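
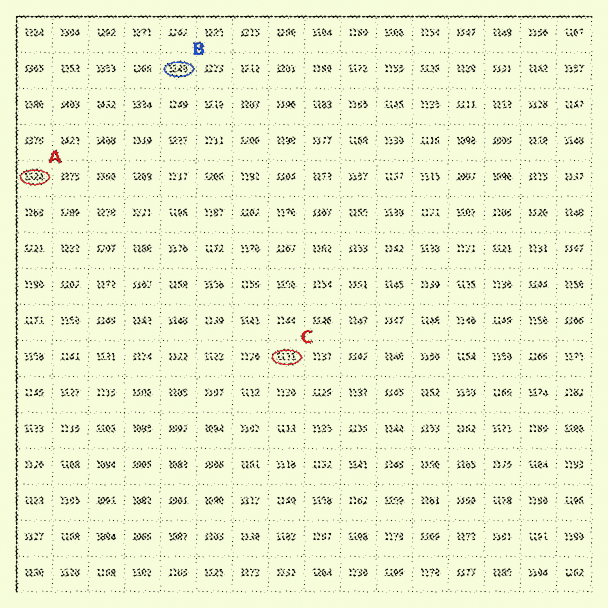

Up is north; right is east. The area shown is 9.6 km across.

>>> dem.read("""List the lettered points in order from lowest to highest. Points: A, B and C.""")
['C', 'B', 'A']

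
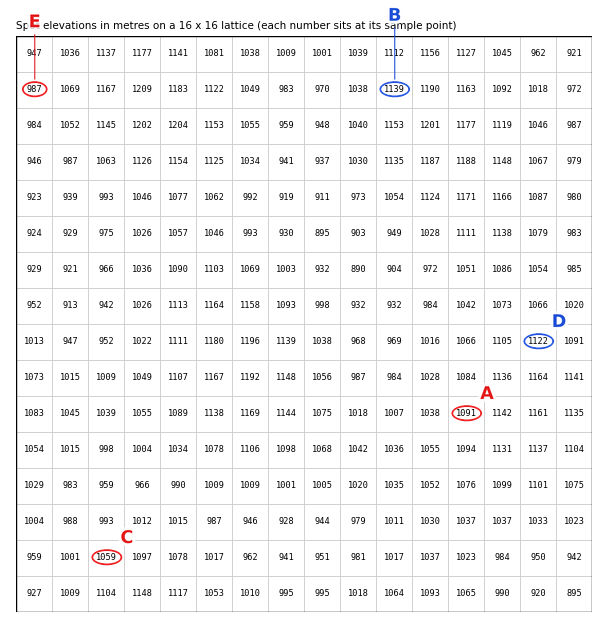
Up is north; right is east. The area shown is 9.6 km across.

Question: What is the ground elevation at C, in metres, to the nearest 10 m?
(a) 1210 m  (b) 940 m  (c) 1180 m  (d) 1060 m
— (d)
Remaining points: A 1090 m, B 1140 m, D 1120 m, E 990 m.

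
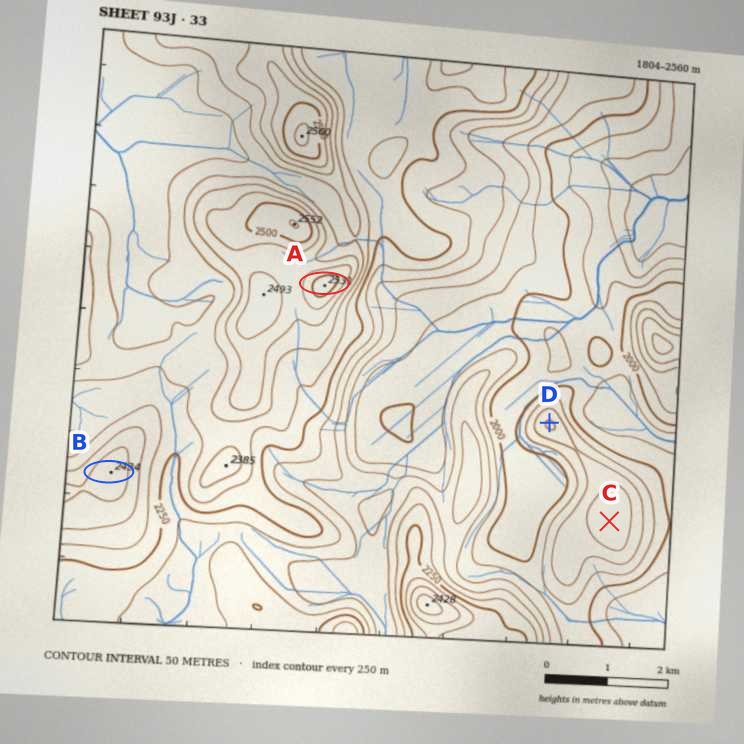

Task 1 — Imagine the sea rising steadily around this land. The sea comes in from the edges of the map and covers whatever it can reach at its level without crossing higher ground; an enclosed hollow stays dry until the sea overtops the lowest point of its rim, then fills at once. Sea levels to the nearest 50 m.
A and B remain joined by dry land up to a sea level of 2300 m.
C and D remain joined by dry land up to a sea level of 2100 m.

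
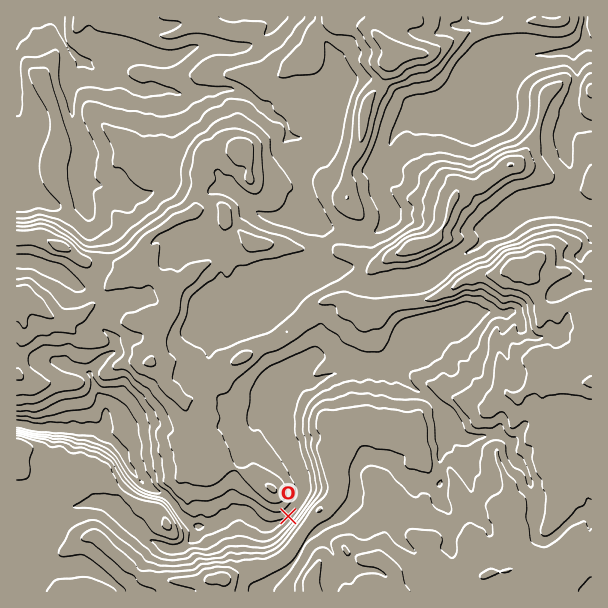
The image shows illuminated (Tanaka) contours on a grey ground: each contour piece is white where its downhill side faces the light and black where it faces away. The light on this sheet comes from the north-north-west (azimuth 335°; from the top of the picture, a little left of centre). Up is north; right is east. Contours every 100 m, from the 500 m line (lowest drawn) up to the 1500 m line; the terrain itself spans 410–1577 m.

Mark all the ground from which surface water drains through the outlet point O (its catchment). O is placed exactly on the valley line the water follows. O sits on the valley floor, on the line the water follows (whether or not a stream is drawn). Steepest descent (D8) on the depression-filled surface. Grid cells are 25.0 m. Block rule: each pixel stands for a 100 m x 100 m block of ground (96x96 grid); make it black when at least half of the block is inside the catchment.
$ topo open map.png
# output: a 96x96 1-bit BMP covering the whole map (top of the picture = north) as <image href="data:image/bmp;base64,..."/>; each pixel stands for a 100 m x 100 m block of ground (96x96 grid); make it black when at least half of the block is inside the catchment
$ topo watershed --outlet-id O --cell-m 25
<image width="96" height="96" href="data:image/bmp;base64,Qk2+BAAAAAAAAD4AAAAoAAAAYAAAAGAAAAABAAEAAAAAAIAEAAATCwAAEwsAAAIAAAAAAAAA////AAAAAAAAAAAAAAB///4AAAAAAAAAAAB///4AAAAAAAAAAAB////gAAAAAAAAAAA/////wAAAAAAAAAA//////8AAAAAAAAA//////+AAAAAAAAA///////AAAAAAAAB///////gAAAAAAAH///////gAAAAAAAH///////gAAAAAAAH///////gAAAAAAAH///////AAAAAAAAP///////AAAAAAAAf//////8AAAAAAAA///////8AAAAAAAA///////8AAAAAAAB///////8AAAAAAAD///////+AAAAAAAH///////+AAAAAAAf///////8AAAAAAB////////8AAAAAA/////////4AAAAAA/////////wAAAAAB/////////wAAAAAD/////////4AAAAAD/////////4AAAAAD/////////wAAAAAH/////////wAAAAAH/////////wAAAAAH/////////wAAAAAP/////////wAAAAAP/////////wAAAAAD/////////wAAAAAB/////////wAAAAAA/////////wAAAAAAf/////////8AAAAAP/////////8AAAAAH/////////8AAAAAB/////////8AAAAAA/////////8AAAAAAP////////8AAAAAAD////////8AAAAAAA////////8AAAAAAAf///////8AAAAAAAH///////8AAAAAAAD///////8AAAAAAAB///////8AAAAAAAA/h////x8AAAAAAAAOAD///gcAAAAAAAAAAAH//gAAAAAAAAAAAAB//gAAAAAAAAAAAAA//gAAAAAAAAAAAAAP/AAAAAAAAAAAAAAAeAAAAAAAAAAAAAAAAAAAAAAAAAAAAAAAAAAAAAAAAAAAAAAAAAAAAAAAAAAAAAAAAAAAAAAAAAAAAAAAAAAAAAAAAAAAAAAAAAAAAAAAAAAAAAAAAAAAAAAAAAAAAAAAAAAAAAAAAAAAAAAAAAAAAAAAAAAAAAAAAAAAAAAAAAAAAAAAAAAAAAAAAAAAAAAAAAAAAAAAAAAAAAAAAAAAAAAAAAAAAAAAAAAAAAAAAAAAAAAAAAAAAAAAAAAAAAAAAAAAAAAAAAAAAAAAAAAAAAAAAAAAAAAAAAAAAAAAAAAAAAAAAAAAAAAAAAAAAAAAAAAAAAAAAAAAAAAAAAAAAAAAAAAAAAAAAAAAAAAAAAAAAAAAAAAAAAAAAAAAAAAAAAAAAAAAAAAAAAAAAAAAAAAAAAAAAAAAAAAAAAAAAAAAAAAAAAAAAAAAAAAAAAAAAAAAAAAAAAAAAAAAAAAAAAAAAAAAAAAAAAAAAAAAAAAAAAAAAAAAAAAAAAAAAAAAAAAAAAAAAAAAAAAAAAAAAAAAAAAAAAAAAAAAAAAAAAAAAAAAAAAAAAAAAAAAAAAAAAAAAAAAAAAAAAAAAAAAAAAAAAAAAAAAAAAAAAAAAAAAAAAAAAAAAAAAAAAAAAAAAAAAAAAAAAAAAAAAAAAAAAAAAAAAAAAAAAA="/>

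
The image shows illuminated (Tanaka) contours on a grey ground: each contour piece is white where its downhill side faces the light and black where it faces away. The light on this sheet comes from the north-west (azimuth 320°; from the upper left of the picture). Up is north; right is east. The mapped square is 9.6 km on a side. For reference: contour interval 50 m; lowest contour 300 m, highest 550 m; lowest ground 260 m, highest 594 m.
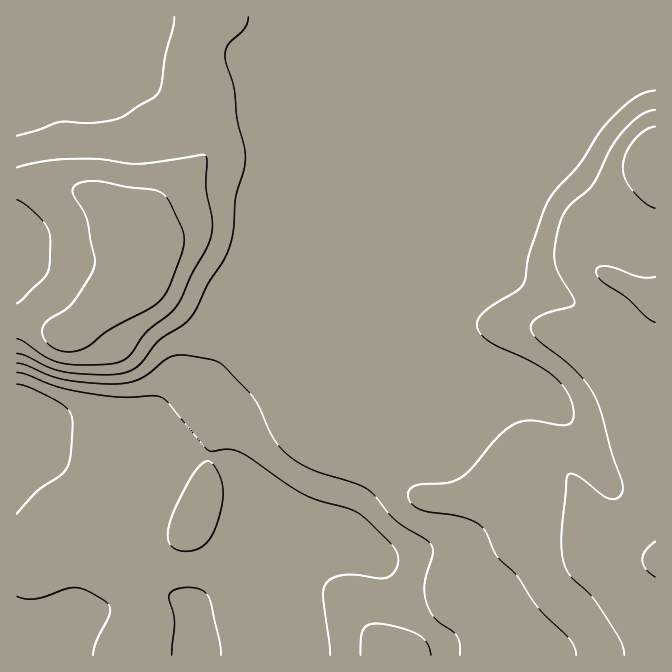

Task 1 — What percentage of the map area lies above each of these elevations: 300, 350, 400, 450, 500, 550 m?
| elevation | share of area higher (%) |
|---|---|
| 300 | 97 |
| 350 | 82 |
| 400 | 76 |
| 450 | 31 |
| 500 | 17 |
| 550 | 4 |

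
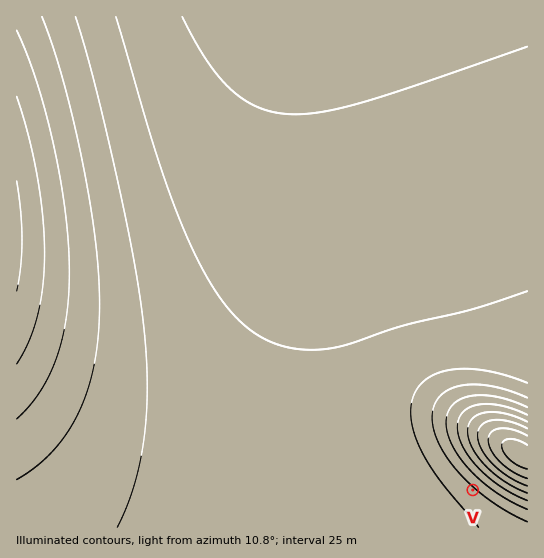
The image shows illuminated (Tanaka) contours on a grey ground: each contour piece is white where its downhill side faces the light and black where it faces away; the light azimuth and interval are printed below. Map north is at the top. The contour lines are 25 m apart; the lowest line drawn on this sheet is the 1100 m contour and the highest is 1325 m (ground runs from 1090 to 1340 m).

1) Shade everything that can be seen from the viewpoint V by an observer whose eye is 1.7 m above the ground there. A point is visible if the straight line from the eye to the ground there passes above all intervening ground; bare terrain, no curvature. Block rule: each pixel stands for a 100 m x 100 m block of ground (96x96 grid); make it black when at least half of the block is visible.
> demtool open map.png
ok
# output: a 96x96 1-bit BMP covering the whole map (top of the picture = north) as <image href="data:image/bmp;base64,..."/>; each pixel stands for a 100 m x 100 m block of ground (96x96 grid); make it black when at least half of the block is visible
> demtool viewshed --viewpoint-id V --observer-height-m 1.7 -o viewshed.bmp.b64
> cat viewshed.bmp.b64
<image width="96" height="96" href="data:image/bmp;base64,Qk2+BAAAAAAAAD4AAAAoAAAAYAAAAGAAAAABAAEAAAAAAIAEAAATCwAAEwsAAAIAAAAAAAAA////AAAAAAD///////////////j//////////////+D//////////////8D//////////////4D//////////////4D///////////////D///////////////z///////////////7///////////////7///////////////z/////////////n/z////////////+D/j////////////8D/D////////////wB8D////////////gAAD////////////AAAD///////////8AAAD///////////4AAAD///////////wAAAD///////////gAAAD///////////AAAAD//////////+AAAAD//////////8AAAAD//////////4AAAAD//////////wAAAAD//////////AAAAAD/////////+AAAAAD/////////8AAAAAD/////////4AAAAAD/////////wAAAAAD/////////gAAAAAD/////////AAAAAAD////////+AAAAAAD////////8AAAAAAD////////4AAAAAAD////////wAAAAAAD////////gAAAAAAD////////AAAAAAAD///////+AAAAAAAD///////8AAAAAAAD///////4AAAAAAAD///////wAAAAAAAD///////wAAAAAAAD///////gAAAAAAAD///////AAAAAAAAD//////+AAAAAAAAD//////8AAAAAAAAD//////4AAAAAAAAD//////wAAAAAAAAD//////gAAAAAAAAD//////AAAAAAAAAD/////+AAAAAAAAAD/////8AAAAAAAAAD/////4AAAAAAAAAD/////4AAAAAAAAAD/////wAAAAAAAAAD/////gAAAAAAAAAD/////AAAAAAAAAAD////+AAAAAAAAAAD////8AAAAAAAAAAD////4AAAAAAAAAAD////4AAAAAAAAAAD////wAAAAAAAAAAD////gAAAAAAAAAAD////AAAAAAAAAAAD///+AAAAAAAAAAAD///+AAAAAAAAAAAD///8AAAAAAAAAAAD///4AAAAAAAAAAAD///wAAAAAAAAAAAD///wAAAAAAAAAAAD///gAAAAAAAAAAAD///AAAAAAAAAAAAD///AAAAAAAAAAAAD//+AAAAAAAAAAAAD//8AAAAAAAAAAAAD//4AAAAAAAAAAAAD//4AAAAAAAAAAAAD//wAAAAAAAAAAAAD//gAAAAAAAAAAAAD//gAAAAAAAAAAAAD//AAAAAAAAAAAAAD/+AAAAAAAAAAAAAD/+AAAAAAAAAAAAAD/8AAAAAAAAAAAAAD/4AAAAAAAAAAAAAD/4AAAAAAAAAAAAAD/wAAAAAAAAAAAAAD/gAAAAAAAAAAAAAD/gAAAAAAAAAAAAAD/AAAAAAAAAAAAAAD+AAAAAAAAAAAAAAD8AAAAAAAAAAAAAAD8AAAAAAAAAAAAAAD4AAAAAAAAAAAAAADwAAAAAAAAAAAAAAA="/>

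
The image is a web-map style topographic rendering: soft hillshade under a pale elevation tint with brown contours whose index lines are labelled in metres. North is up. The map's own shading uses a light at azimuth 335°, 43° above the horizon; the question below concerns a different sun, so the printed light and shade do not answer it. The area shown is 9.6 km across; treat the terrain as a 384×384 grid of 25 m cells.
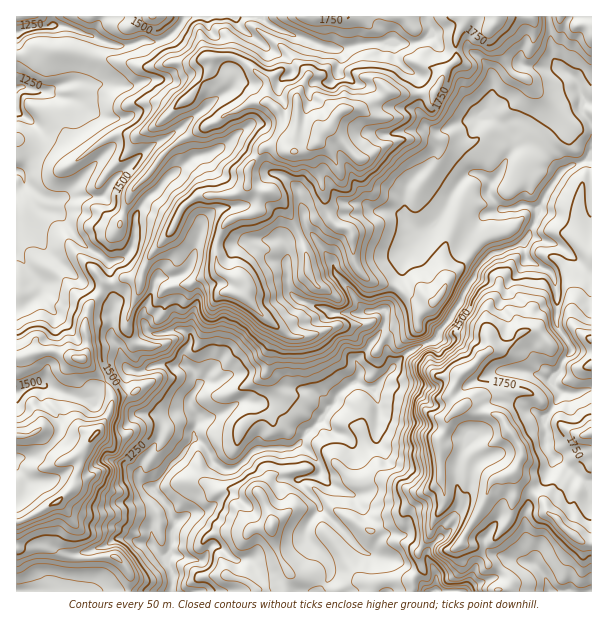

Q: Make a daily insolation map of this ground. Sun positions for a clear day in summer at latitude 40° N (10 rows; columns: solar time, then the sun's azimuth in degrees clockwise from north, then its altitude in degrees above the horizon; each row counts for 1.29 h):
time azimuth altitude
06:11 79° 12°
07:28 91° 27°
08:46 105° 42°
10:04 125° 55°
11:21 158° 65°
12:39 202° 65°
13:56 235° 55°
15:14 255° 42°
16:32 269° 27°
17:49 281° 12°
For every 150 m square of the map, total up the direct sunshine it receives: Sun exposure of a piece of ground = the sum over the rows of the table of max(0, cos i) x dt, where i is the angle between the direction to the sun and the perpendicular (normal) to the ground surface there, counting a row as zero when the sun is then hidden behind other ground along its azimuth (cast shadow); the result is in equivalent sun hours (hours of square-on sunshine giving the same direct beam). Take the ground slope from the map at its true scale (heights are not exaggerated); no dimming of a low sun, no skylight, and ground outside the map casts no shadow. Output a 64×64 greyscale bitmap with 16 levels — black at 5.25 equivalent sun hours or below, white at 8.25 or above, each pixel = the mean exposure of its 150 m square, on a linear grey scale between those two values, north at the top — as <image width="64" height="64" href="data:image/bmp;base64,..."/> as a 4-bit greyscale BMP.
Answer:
<image width="64" height="64" href="data:image/bmp;base64,Qk12CAAAAAAAAHYAAAAoAAAAQAAAAEAAAAABAAQAAAAAAAAIAAATCwAAEwsAABAAAAAAAAAAAAAAABEREQAiIiIAMzMzAERERABVVVUAZmZmAHd3dwCIiIgAmZmZAKqqqgC7u7sAzMzMAN3d3QDu7u4A////AO7u3d3d3ezNmIzd3u7d3d7u3N7t7d25mImqis3dvO3u7u7u7t3d6pl3Oc3e3M3d7d3czMu7y7tYuazLy7ut7u7u7u7u3e2zRml2JJurzd3LzczLmZiIyGq9u925qt3d7t3M3d3d2yJniWeYqMzN3bzM3cqau7vGib7cury83d7e3e7u23EAA3m6qsp83t3cvM3dub3e26Z4zd3N7M3d3d3d7u7cu1Bby7mHvN3e3ezMzeyc3d3Ji1Arur3cvN3M3M3dzd2qvN3LunZq3M3d7Ny9yL3czMqpiEbdvNvM27ypy73M2sy93dvKdleau6rM3bqK3arN2ri7tb7s27zLx3lqzMzMu8u93KvJdIq6mprdya24i83cuby6je3cq8x5q7dr3du7iKvKm8y7iqnMiLyZyYi8u63Kncyb3d26uZzN3JVt3LvMyom8zLvZndyap1yYiru7zM3NzMre7cypzd3cyXjcq6h3mqzMyruXiJpkx2rd3bqoad3Nyt7u3KvMzd3tyczKmYq8eKu5YiMWu4t1vdzMyCFErc3bve7cuczOzd7tzGVWqq3Gebh4Umqqq7m9uZqTNoiczduZrczKrN7Mu73tk0i8ntxnqLvYRVNFKMqaqmiqqa3d7bqb27uc7u7cqb65iby87caJq9yERmaMuZq5aamJvd3e7cyni83e7u7Lq9qqzMvd6oqr3dzNy7uom8eaqqnNzdzO7Wiazd6s7svMy2eczL3Mqpvd7e3KmZrNx5mFZo3d3MzZarrcrDaqqpY0eVabvN2Yis3u3bvKncy4mYc1rd3u7bWcqrdGd3W7hRKol4vLvMuprN3e3Lupu7eKqIma7u7ceLvJiZari6qIqJirzN3MzO66vN7cy7mstpuGQki93JZ73up6qoiomr3cqLzN3dus7u7u7uy6y6uVqoYDfMm83d7uqomZ2qve7t2Ve9zN7Yib3u7t3c3MuHmplzQ1y3mru6ho3u3u7e7u7mVBSrzcyqqazu7u7tzM3Jq7h7y9yXZ3d5y97u7d3u3ZaIlASJrLzdys3u7u7cu8h4l3NJvd3Lzd7avu7tzd3ZebrMu7rMzN7c3czd3euby3dSIABH3e7u7uo1q83dpVesquzLebzM3tvdy7zMy7qKuTAAAAWt3e7u61Wqu3R1mJmr2op4nM3ty826qsy6qXi7hgAAJou87u7DWtJYU0jJqq2RIASczdy6usyqvKvaqLrJVBmYvMze7ECMljJHaKnLrHipm6uqu6q8qpdEq7yoi6x0AEirq6q5JLhKiHqomsuseruqiqiqq8iZqpUAMhWMrNkQAWmKqZgzqJ26rMmc3LuZ3M1nuIq9h4c0aqrLqXvM3WAAWYl5uVOrvdy7y2nc28ms3oeMvey6hqqqx2iprNzMswA3ppp4ZKvN3cy6eN3symvduqnN3JqavNtQWszMzLvJIAKJh3dYu83N3Ke82925hpmt3N3Zm5neogaMy7q7qrtyB7tXiFrMzN7crMx1eJys3Im9u5ebqr2Vect5u7u7qrcEepRTnMzc3cvdtSlmbNzcqJypeKusvIR62Ju7vMy6u4AVhYzdzN3czdxlvdho3dypjKma3s3LabvazMzLzMzNylJYvLrN3d3cyJ3dyIad3Khsy7zMzch83Nvd3cvMzd3czKhljN3N3dyq3N3XiXvcuGvd3d3dx87d293dzdzN3d3tyo3d3c3d3Ky8u9aKh8y6ee3d3t2r7duZvN3e3c3dzMzbeLzN3d3My5mpl5uXnMynne7d3Zvdp3iave7t3d3KiJuWm93d3czMzIWMqads3cyZvM3cq93My83d3u7c3e3LlqvM3dzd3MuXaa25eFXNzN7u7tqr3szN3t3N3dzdyt7d2pvN3M3u3d25ecyoYkd4nO7cmLzNzM3c3czd3L3Lze7cec3d3e7turlSnMp4RFZ5y4aL3dvdvM3dy93durys3u24rMzcze7anLUpzLmHabvcurzN3dusvM7cvd3czdzd3dp4vt26veyqzGS826mIVHy8vM3d2s3Lze7c3d3e7d3d3tmO7cqZzsqtxlzd3LhlSt3e7t7d2rzM3u3d3d7uzd3u7c7d3LmL3b3tdc7tzLh4zMzd7d2qqs3d3d3d7d3d3u7t3dzcu5eM2+3Let3MunRovNzd7Luod4m8vMzN3e7u7u7anN3LunVkScy4jN3Mp3i73M3c3d3czN3LzLzd3u7t3bS93cu7uqdTTNyEbNy83LrLu93u7dzLy83cy83O7u7ayt3c3MzN3cpTzdtmnNzdmcmKvd3LmZq8vN3czN7u7cvZh4rN3MuZu6ZL3dqIm8lqublVWM3u3Myszd3Mzu7dzNZZvN7cy4ZWdzG97tuZmJeIUAQ1ndqrvLzN7czO7c3N3N3u3czM3cmGdlzu7czLgkqKQHzbZGmJyr3dvO7czM3d3u7u7d3u7d3du+7d3YnYe7t6uFNHnNq73cy9yorM3u7u7u7u7t26rNzd7u7FAkqDRqZWRWnd253bnM283d3u7e7u7u3KiHdTM0iqyUJ4qlREaYmqqpq6moas3d3dzN7YzdzMuXeYd1E1UwATRpy2eJzduau7mavNq73e69y83dE1VnZHzd3MyWd4SaZK2SWs3u7u7t3uy8zM3t7tzKzd2mRFac3d3cvcpWZ5dLxVvcze3u7u7u3d3N3N3d3ajN7cvMzN7ty7zd3KQ2NKhp3d3u7u7t7u3M3u3tvd3td9y8"/>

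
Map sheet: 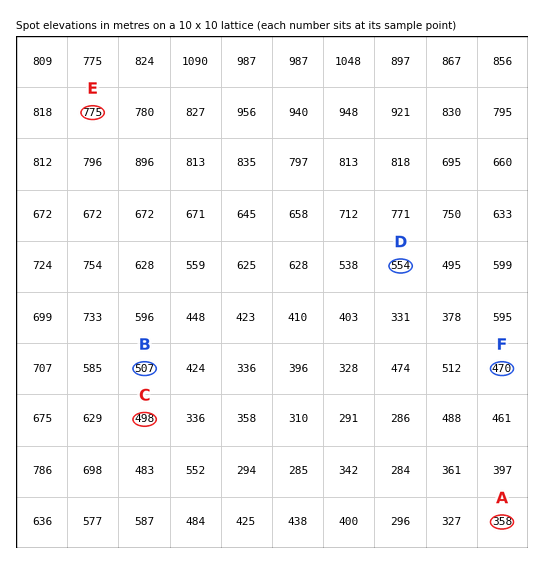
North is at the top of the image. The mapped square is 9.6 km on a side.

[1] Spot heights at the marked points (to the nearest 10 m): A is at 360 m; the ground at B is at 510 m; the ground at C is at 500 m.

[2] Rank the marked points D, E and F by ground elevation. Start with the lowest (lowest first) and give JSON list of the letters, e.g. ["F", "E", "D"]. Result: ["F", "D", "E"]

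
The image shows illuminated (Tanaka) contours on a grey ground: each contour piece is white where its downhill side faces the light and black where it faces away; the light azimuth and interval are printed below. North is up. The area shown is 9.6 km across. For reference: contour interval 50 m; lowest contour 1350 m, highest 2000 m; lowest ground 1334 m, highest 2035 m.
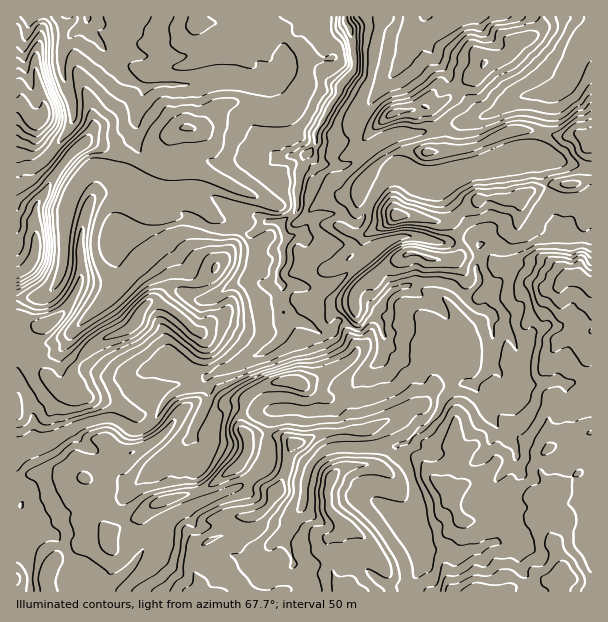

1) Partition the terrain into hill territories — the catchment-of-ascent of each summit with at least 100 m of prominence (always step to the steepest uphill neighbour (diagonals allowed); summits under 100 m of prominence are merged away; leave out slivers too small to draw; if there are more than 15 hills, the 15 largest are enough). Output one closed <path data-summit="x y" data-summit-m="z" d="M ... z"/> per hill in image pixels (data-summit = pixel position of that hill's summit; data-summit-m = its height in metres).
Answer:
<path data-summit="474 591" data-summit-m="2035" d="M423 16l-334 0-4 10 3 6 15 15 15 22 8 9 18 9 0 6-8 18 0 35 3 9-13 24 30 27 12 5 14 1 9 8 21 9 25 0 15 5 15-12 14 1 5 13 0 6-3 4 0 17-5 7 2 12 2 2 14 0 9 4 19 0 11-5 31-26-10-10-14-2 6-3 6-17 8-6 10-19 8-14 9-6 10-6 9 0 15 8 15 0 18-8 33-10 23-10 22-2 8-17 6-40-14-1-15 3-27 17-22 7-20 3-22 8-27 1-11 3-13 8-23 18-10 4-26-3-10-10 6-10 24 1 9-5 7-7 14-28 29-35 17-36 10-15z"/><path data-summit="137 320" data-summit-m="1881" d="M105 168l-12 0-13 12-10 18-6 30 0 32-8 24-15 12-25 3 1 155 37-15 24-13 26-8 12 2 16 10 12-2 12-9 7-15 10-10 27-8 6-8 10-6 20-6 28-14 11-8 8-9 0-50-5-6 0-9 5-7 0-17 3-4 0-6-5-13-14-1-15 12-15-5-25 0-21-9-9-8-14-1-12-5-31-28z"/><path data-summit="276 492" data-summit-m="1992" d="M410 286l-6 0-14 6-12 19-2 7 6 8 3 12-3 19-21 20-26 33-29 2-22-3-33 3-23-4-13 8-5 0-7-6-11 27-27 19-43 44 0 18 8 13 2 11 8 9 0 3-4 7-33 30 205 1 0-5-13-15-5-20-10-15 8-9 4-10 10-12 4-27 6-15 12-13 8-3 64-2 9-2 12-12 13-9 8-9 6-16 5-6 10-7 9-2-16-27-1-29-5-12-9-11-20-10z"/><path data-summit="396 215" data-summit-m="1879" d="M528 152l-16 2-23 10-33 10-18 8-15 0-15-8-9 0-6 2-13 10-18 33-8 6-6 17-6 3 11 1 13 11-27 23-10 6-24 2-9-4-12 0-2 9 1 19 5 6 15 4 17 10 12-1 6-9 6 0 12 8 4 0 16-15 14-22 14-7 16-4 18 0 12 2 14 11 3 0 13-14-4-14 5-9-1-14 9 0 15 6 9 0 27-10 15-4 6-4 9 2 8 4 13 2 1-72-11 0-5-4z"/><path data-summit="395 113" data-summit-m="1766" d="M591 16l-166 0-11 17-17 36-29 35-14 28-7 7-9 5-23-2-7 11 10 10 26 3 10-4 23-18 13-8 11-3 27-1 22-8 20-3 22-7 27-17 35-5 12-9 16-38 10-10z"/><path data-summit="344 591" data-summit-m="1989" d="M395 446l-63 2-8 3-12 13-6 15-4 27-10 12-4 10-8 9 10 15 5 20 13 15 1 5 103-1 2-12 6-10-2-66-8-29-7-13-6-6z"/><path data-summit="29 266" data-summit-m="1929" d="M84 26l-9 5-7 7-4 7-3 14 1 16 11 32 0 13-3 8-29 35-8 5-17 2 1 128 24-2 15-12 8-24 2-47 4-15 10-18 13-12 12 0 21 10 13-23-3-9 0-35 8-18 0-6-18-9-8-9-9-15z"/><path data-summit="578 278" data-summit-m="1986" d="M566 232l-51 16 2 18-24 22-9 20 22 22 6 9 6 15 0 21 6 7 6 3 30-5 4 4 28 2 0-146-14-2z"/><path data-summit="38 120" data-summit-m="1893" d="M87 16l-71 1 1 152 16-1 8-5 29-35 3-8 0-13-11-32-1-16 5-17 9-11 11-7z"/><path data-summit="591 141" data-summit-m="1847" d="M591 36l-9 9-16 38-18 12-6 40-6 15-6 4 46 10 5 4 11-1z"/>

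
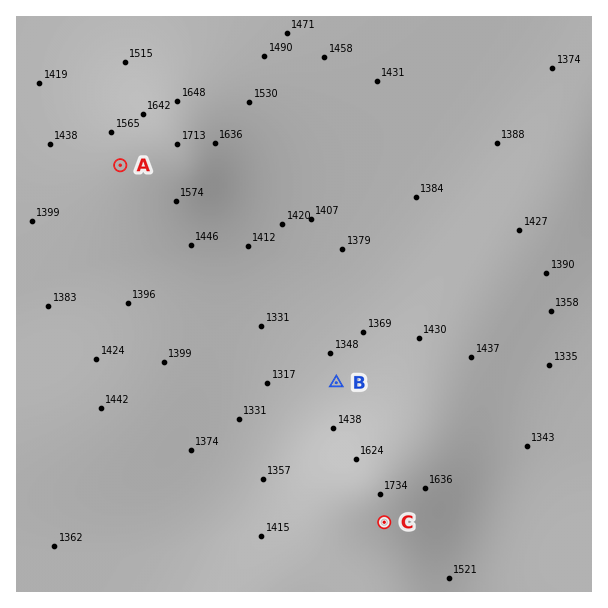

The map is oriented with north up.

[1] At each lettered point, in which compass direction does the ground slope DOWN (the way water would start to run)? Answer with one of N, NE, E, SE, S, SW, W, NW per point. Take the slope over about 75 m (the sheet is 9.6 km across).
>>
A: SW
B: NW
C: S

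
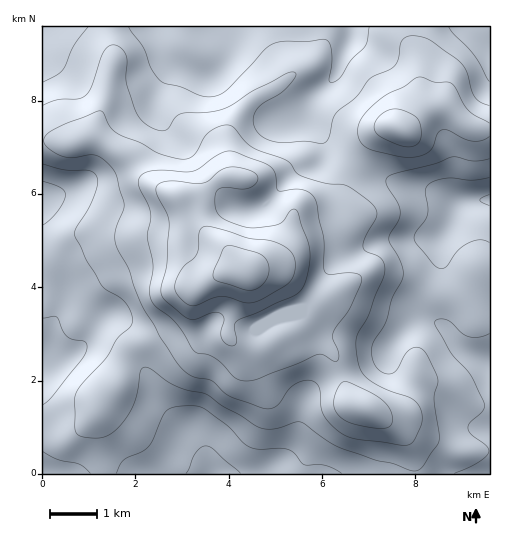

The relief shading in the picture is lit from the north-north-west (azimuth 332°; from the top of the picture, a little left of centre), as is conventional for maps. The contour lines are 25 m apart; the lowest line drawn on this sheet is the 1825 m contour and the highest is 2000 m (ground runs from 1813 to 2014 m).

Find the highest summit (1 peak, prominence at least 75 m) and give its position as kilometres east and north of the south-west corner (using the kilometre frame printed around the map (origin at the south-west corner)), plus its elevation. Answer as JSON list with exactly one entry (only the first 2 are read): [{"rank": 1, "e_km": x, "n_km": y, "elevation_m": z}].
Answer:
[{"rank": 1, "e_km": 4.41, "n_km": 4.34, "elevation_m": 2014}]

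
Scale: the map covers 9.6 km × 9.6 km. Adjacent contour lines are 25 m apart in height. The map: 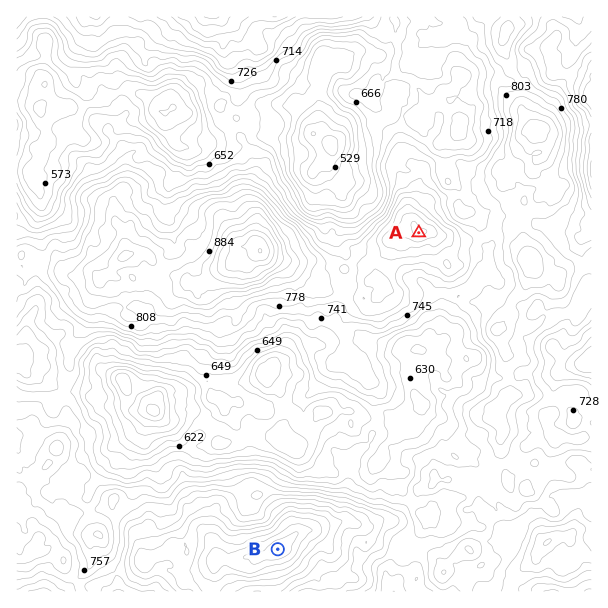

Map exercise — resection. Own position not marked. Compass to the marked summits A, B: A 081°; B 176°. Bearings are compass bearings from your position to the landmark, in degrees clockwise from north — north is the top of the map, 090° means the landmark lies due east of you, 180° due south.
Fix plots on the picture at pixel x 257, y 258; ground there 1010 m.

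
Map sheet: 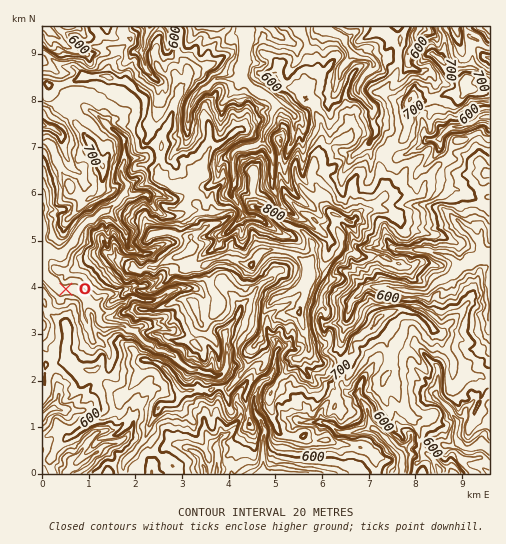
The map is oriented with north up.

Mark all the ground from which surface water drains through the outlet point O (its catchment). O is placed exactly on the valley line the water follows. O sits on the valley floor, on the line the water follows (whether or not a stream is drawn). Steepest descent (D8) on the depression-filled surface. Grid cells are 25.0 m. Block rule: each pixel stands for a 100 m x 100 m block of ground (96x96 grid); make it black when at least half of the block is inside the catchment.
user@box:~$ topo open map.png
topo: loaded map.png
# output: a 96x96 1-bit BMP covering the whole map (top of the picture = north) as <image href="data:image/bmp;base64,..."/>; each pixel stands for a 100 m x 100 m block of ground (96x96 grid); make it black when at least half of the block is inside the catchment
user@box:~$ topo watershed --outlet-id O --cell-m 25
<image width="96" height="96" href="data:image/bmp;base64,Qk2+BAAAAAAAAD4AAAAoAAAAYAAAAGAAAAABAAEAAAAAAIAEAAATCwAAEwsAAAIAAAAAAAAA////AAAAAAAAAAAAAAAAAAAAAAAAAAAAAAAAAAAAAAAAAAAAAAAAAAAAAAAAAAAAAAAAAAAAAAAAAAAAAAAAAAAAAAAAAAAAAAAAAAAAAAAAAAAAAAAAAAAAAAAAAAAAAAAAAAAAAAAAAAAAAAAAAAAAAAAAAAAAAAAAAAAAAAAAAAAAAAAAAAAAAAAAAAAAAAAAAAAAAAAAAAAAAAAAAAAAAAAAAAAAAAAAAAAAAAAAAAAAAAAAAAAAAAAAAAAAAAAAAAAAAAAAAAAAAAAAAAAAAAAAAMAAAAAAAAAAAAAAAeAH+QAAAAAAAAAAA/AH/4AAAAAAAAAAB/AP/8AAAAAAAAAAB/gf/8AAAAAAAAAAf/gf//AAAAAAAAAB//x///AAAAAAAAAD//////gAAAAAAAAH//////gAAAAAAAAH//////gAAAAAAAAH//////wAAAAAAAAH//////wAAAAAAAAH//////4AAAAAAAAH//////4AAAAAAAAH//////4AAAAAAAAH//////4AAAAAAAAH//////8AAAAAAAAD//////8AAAAAAAAD//////8AAAAAAAAD//////+AAAAAAAAH///////AAAAAAAAH///////wAAAAAAAH///////8AAAAAAAH///////+AAAAAAAH////////AAAAAAAD////////gAAAAAAB////////gAAAAAAA//D+P///gAAAAAAAfwA+D8f/AAAAAAAAPgAOAAP+AAAAAAAAAAAAAAHwAAAAAAAAAAAAAAAAAAAAAAAAAAAAAAAAAAAAAAAAAAAAAAAAAAAAAAAAAAAAAAAAAAAAAAAAAAAAAAAAAAAAAAAAAAAAAAAAAAAAAAAAAAAAAAAAAAAAAAAAAAAAAAAAAAAAAAAAAAAAAAAAAAAAAAAAAAAAAAAAAAAAAAAAAAAAAAAAAAAAAAAAAAAAAAAAAAAAAAAAAAAAAAAAAAAAAAAAAAAAAAAAAAAAAAAAAAAAAAAAAAAAAAAAAAAAAAAAAAAAAAAAAAAAAAAAAAAAAAAAAAAAAAAAAAAAAAAAAAAAAAAAAAAAAAAAAAAAAAAAAAAAAAAAAAAAAAAAAAAAAAAAAAAAAAAAAAAAAAAAAAAAAAAAAAAAAAAAAAAAAAAAAAAAAAAAAAAAAAAAAAAAAAAAAAAAAAAAAAAAAAAAAAAAAAAAAAAAAAAAAAAAAAAAAAAAAAAAAAAAAAAAAAAAAAAAAAAAAAAAAAAAAAAAAAAAAAAAAAAAAAAAAAAAAAAAAAAAAAAAAAAAAAAAAAAAAAAAAAAAAAAAAAAAAAAAAAAAAAAAAAAAAAAAAAAAAAAAAAAAAAAAAAAAAAAAAAAAAAAAAAAAAAAAAAAAAAAAAAAAAAAAAAAAAAAAAAAAAAAAAAAAAAAAAAAAAAAAAAAAAAAAAAAAAAAAAAAAAAAAAAAAAAAAAAAAAAAAAAAAAAAAAAAAAAAAAAAAAAAAAAAAAAAAAAAAAAAAAAAAAAAAAAAAAAAAAAAAAAAAAAAAAAAAAAAAAAA="/>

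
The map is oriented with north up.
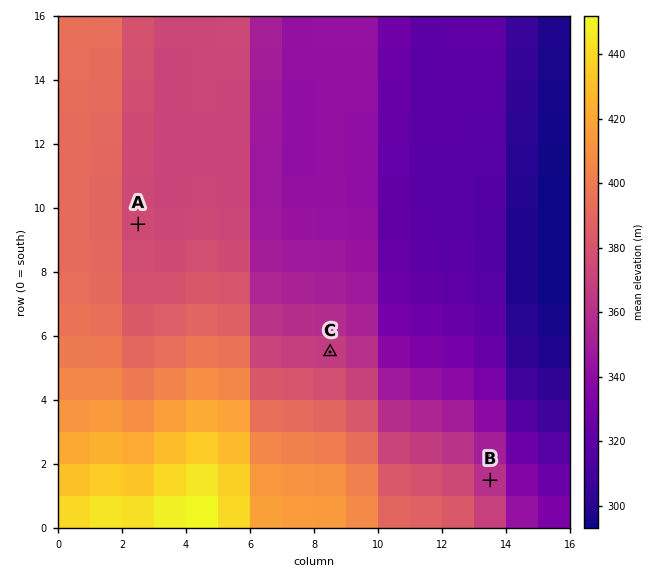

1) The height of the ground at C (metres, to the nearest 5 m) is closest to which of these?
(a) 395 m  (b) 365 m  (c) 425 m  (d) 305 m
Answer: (b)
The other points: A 375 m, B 360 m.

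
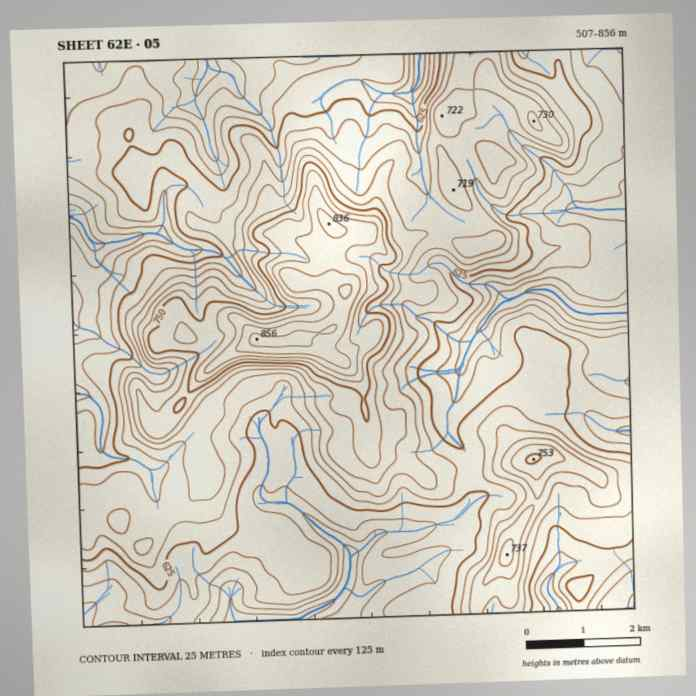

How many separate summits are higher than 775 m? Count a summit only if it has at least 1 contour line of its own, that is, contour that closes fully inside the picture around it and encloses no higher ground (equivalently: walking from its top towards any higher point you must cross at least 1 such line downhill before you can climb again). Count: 4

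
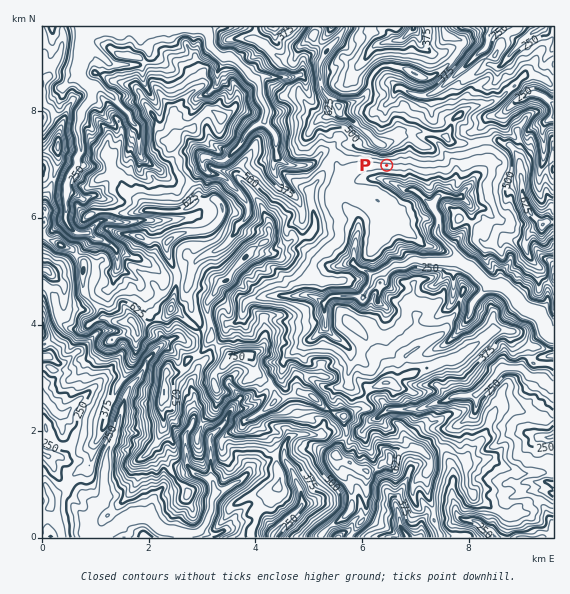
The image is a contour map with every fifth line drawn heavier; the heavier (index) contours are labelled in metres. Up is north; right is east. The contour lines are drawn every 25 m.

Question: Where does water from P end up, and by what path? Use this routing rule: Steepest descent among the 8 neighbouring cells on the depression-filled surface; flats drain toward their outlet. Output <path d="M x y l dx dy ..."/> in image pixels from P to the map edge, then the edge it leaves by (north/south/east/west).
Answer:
<path d="M387 165l0 15 1 1 11 4 6 6 7-2 5 3 15 13 1 4 6 8 0 18 17 17 1 8 10 7 6 2 15 15 3 1 12 0 2 2 11 10 0 2 7 8 17 8 5 9 0 4 2 3 5 5 1 0"/>
exit: east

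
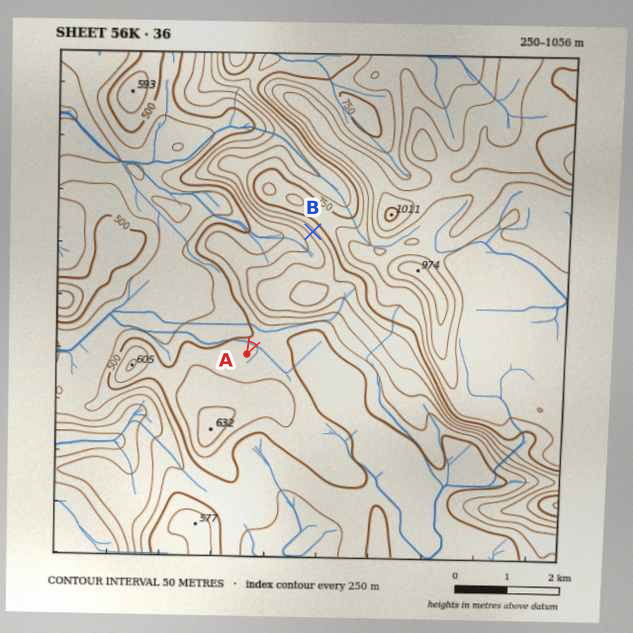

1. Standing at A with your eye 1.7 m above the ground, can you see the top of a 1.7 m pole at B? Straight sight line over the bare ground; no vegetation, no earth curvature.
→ no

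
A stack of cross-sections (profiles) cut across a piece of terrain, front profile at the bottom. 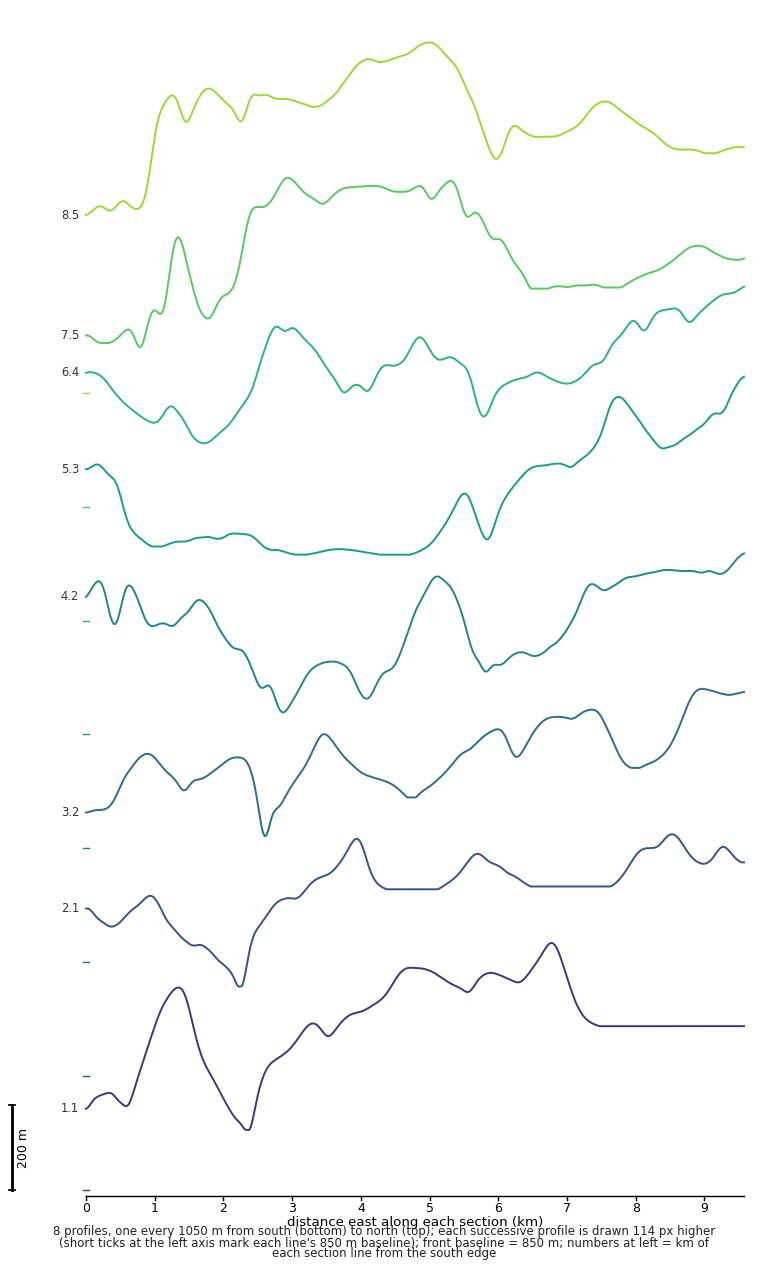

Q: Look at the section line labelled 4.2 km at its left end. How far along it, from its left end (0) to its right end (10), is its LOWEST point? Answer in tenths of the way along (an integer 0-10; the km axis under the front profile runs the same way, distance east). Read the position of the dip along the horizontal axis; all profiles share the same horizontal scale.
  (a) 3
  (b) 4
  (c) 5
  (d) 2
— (a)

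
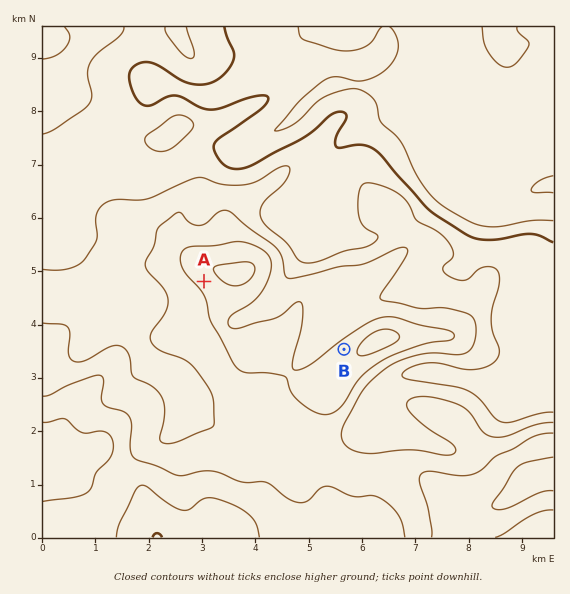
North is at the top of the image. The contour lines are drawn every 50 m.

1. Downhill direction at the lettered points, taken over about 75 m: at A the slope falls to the SW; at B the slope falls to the NW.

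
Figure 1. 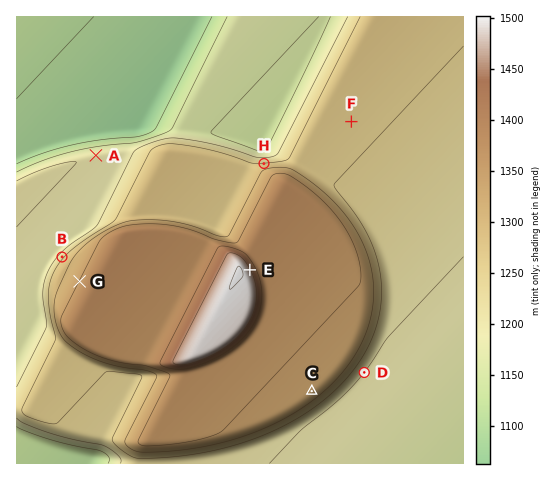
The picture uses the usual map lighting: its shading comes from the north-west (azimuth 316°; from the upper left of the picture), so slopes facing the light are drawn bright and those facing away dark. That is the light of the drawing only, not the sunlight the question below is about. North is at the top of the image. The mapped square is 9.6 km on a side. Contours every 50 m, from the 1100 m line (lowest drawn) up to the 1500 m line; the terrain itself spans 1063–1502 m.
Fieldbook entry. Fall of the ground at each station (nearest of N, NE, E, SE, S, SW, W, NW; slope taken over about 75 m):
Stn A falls N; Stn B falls NW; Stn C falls SE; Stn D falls SE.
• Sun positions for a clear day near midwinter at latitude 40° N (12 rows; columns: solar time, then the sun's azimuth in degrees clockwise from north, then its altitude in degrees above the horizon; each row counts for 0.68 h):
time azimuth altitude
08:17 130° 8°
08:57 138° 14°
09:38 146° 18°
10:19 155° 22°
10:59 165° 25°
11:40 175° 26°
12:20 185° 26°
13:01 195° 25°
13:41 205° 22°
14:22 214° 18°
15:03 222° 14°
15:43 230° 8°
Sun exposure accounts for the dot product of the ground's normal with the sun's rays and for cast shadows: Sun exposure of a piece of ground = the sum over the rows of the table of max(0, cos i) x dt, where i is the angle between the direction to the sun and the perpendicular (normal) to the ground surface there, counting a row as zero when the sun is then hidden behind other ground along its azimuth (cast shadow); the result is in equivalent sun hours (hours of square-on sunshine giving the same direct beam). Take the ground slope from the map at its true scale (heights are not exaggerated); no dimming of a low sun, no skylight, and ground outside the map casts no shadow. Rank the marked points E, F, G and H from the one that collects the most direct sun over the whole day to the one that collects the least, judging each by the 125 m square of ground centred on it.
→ F > G > E > H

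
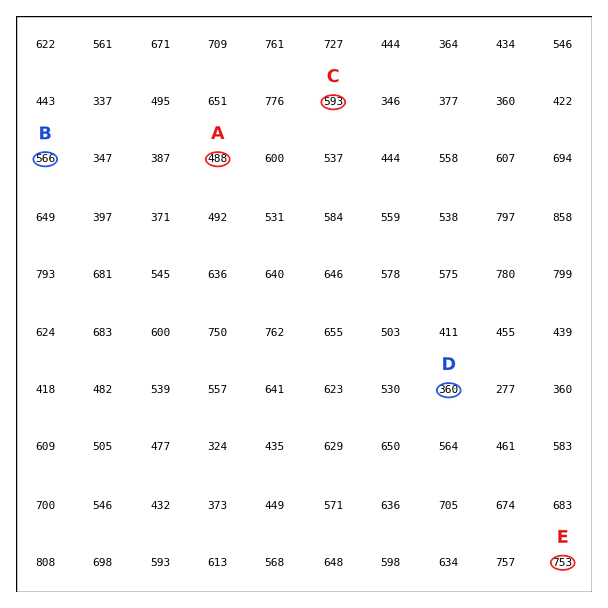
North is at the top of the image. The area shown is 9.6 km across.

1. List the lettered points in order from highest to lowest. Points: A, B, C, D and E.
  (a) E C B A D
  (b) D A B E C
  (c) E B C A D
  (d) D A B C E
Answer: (a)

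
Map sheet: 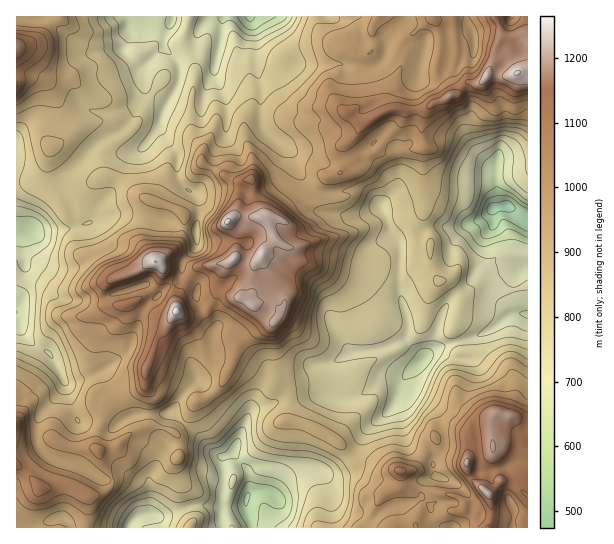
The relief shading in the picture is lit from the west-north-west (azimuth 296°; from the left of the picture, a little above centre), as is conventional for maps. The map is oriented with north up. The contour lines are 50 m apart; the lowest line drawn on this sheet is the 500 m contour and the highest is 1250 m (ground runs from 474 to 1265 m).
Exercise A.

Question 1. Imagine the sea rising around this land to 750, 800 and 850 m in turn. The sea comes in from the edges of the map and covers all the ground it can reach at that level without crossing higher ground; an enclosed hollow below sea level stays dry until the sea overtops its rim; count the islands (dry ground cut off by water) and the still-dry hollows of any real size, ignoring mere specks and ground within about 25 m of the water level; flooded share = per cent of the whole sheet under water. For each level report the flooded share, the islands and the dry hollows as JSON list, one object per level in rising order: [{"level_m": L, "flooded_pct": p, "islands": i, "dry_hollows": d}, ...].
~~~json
[{"level_m": 750, "flooded_pct": 17, "islands": 0, "dry_hollows": 0}, {"level_m": 800, "flooded_pct": 27, "islands": 0, "dry_hollows": 0}, {"level_m": 850, "flooded_pct": 39, "islands": 0, "dry_hollows": 0}]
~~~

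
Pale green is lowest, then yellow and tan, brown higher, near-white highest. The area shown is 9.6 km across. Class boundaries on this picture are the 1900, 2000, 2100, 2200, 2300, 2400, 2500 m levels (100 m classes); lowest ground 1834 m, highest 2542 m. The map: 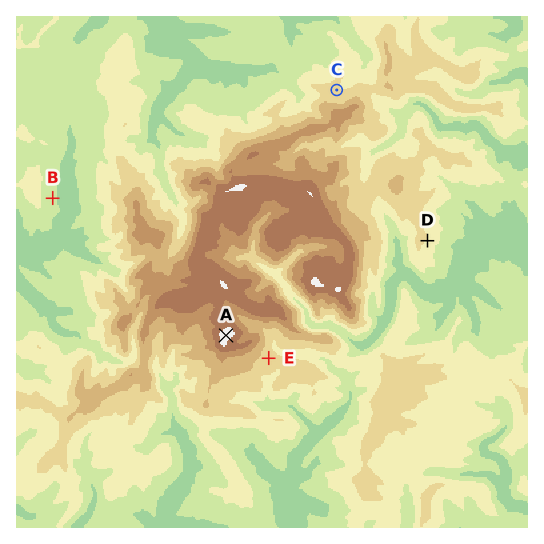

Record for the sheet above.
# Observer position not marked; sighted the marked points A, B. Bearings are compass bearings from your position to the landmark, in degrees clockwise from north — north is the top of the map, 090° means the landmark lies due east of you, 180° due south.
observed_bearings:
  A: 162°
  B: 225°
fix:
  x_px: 150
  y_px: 101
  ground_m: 1950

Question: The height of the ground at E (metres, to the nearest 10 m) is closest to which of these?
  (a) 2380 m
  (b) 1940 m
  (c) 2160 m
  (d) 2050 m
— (c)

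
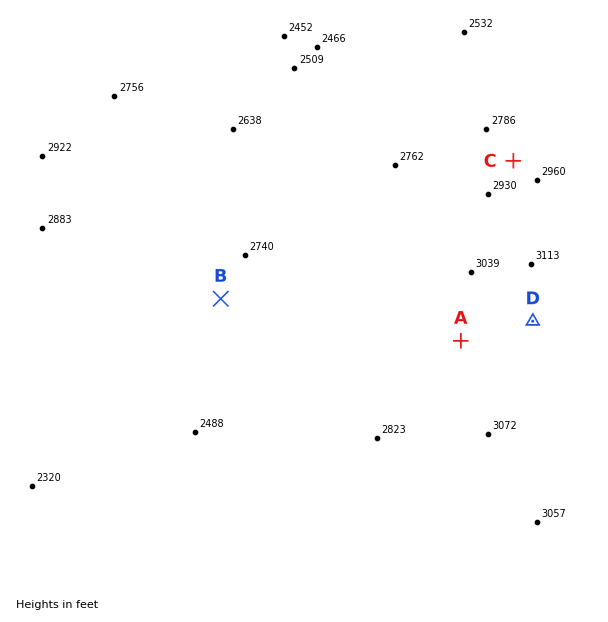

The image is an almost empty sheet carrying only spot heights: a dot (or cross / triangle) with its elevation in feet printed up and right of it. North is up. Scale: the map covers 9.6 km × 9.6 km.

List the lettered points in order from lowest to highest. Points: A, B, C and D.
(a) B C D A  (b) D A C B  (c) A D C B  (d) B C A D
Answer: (d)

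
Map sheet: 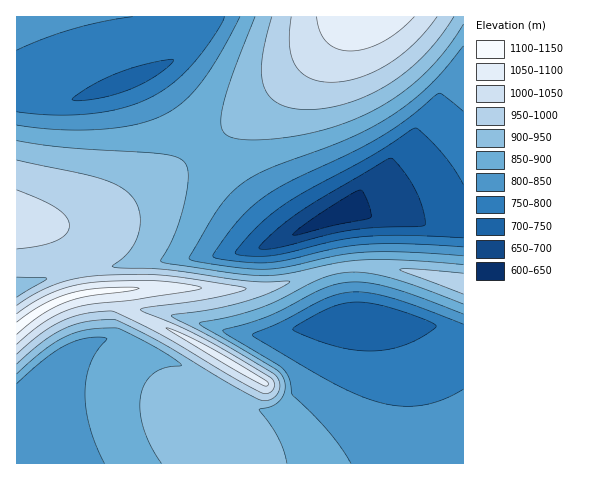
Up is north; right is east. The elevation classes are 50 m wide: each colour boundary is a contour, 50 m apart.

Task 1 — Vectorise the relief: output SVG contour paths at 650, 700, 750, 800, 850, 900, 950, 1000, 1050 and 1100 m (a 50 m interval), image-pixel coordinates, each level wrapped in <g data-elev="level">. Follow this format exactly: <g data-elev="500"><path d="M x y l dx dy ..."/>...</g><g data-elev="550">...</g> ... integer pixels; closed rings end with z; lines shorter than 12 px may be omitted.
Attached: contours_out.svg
<g data-elev="650"><path d="M293 235l1-3 12-9 36-24 16-9 3 0 2 2 7 18 1 6-2 2z"/></g><g data-elev="700"><path d="M260 249l-1-3 8-8 30-24 93-56 3 1 4 4 14 19 8 17 5 16 1 9-2 2-45 1-24 3-26 5-48 12z"/></g><g data-elev="750"><path d="M357 350l-32-7-25-9-7-5 7-6 28-14 14-5 14-2 16 1 21 6 33 11 10 6-2 3-13 8-21 9-21 5z"/><path d="M463 238l-54-3-40 1-33 5-64 15-22 0-15-3 3-5 18-20 27-22 24-15 65-36 42-27 6 3 20 20 13 16 10 18"/><path d="M75 101l-3-2 1-1 8-6 32-17 33-11 28-4-3 4-12 10-27 14-29 9z"/></g><g data-elev="800"><path d="M463 389l-21 11-19 5-21 1-21-3-23-8-24-11-82-49 3-2 29-12 41-22 14-5 14-2 17 1 22 5 71 26"/><path d="M463 247l-58-3-42 1-24 3-52 12-22 3-37-3-12-2-3-2 25-35 12-13 13-11 27-15 60-29 29-15 28-19 31-25 4 0 21 17"/><path d="M17 50l28-12 28-9 29-7 31-5"/><path d="M224 17l-3 8-11 16-22 28-20 18-22 13-27 9-31 5-35 1-36-3"/></g><g data-elev="850"><path d="M351 463l-10-16-13-16-36-36-3-17-6-9-55-34-5-5 47-14 56-29 24-5 19 1 23 5 71 26"/><path d="M17 384l28-25 21-14 22-7 13-1 6 2-10 12-6 12-4 14-2 15 1 17 4 17 6 19 8 18"/><path d="M463 256l-58-4-42 0-28 4-50 11-21 2-46-4-24-4-5-3 29-50 11-13 12-10 24-15 79-30 44-22 21-14 19-17 17-18 18-23"/><path d="M240 17l-22 40-18 27-18 19-20 13-26 9-37 4-42 1-40-5"/></g><g data-elev="900"><path d="M287 463l-3-12-6-13-19-28 14-4 9-8 3-10-3-12-6-7-73-42-3-2 0-2 31-7 26-7 20-8 43-22 14-5 14-2 20 1 23 5 72 26"/><path d="M17 374l22-20 17-12 17-8 17-5 28-1 47 25 16 12-17 3-12 7-9 13-3 16 1 14 4 15 7 15 9 15"/><path d="M463 265l-59-5-41 0-27 3-50 11-23 2-29-3-70-10-3-3 9-15 6-15 11-37 1-21-2-7-4-5-8-4-14-2-92-6-51-7"/><path d="M255 17l-25 64-9 35 0 10 3 7 6 4 11 2 30 0 37-5 34-10 30-13 27-16 25-21 21-23 18-27"/></g><g data-elev="950"><path d="M17 364l26-23 21-13 23-6 28-2 46 23 89 52 10 5 9 0 7-4 4-7-1-8-4-6-50-30-50-26-4-4 42-6 30-7 28-10 15-7 4-4-38 0-85-11-53-3-2-1 12-9 7-8 8-18 1-10-1-10-3-8-5-8-13-9-17-7-84-19"/><path d="M17 277l28 1 2 1-30 18"/><path d="M463 273l-49-4-14 1 63 24"/><path d="M272 17l-10 43 0 15 2 13 6 9 9 7 13 4 15 2 21-2 21-5 21-9 20-11 18-13 17-15 15-18 14-20"/></g><g data-elev="1000"><path d="M17 354l24-21 21-12 22-7 27-3 51 24 98 57 9 1 3-2 2-5 0-4-3-4-48-29-36-19-47-21 7-2 71-10 25-6 3-3-2-1-83-12-64 1-22 3-20 5-20 10-18 11"/><path d="M17 249l23-3 16-5 10-7 3-9-3-9-10-8-15-8-24-10"/><path d="M291 17l-1 29 1 10 4 10 6 7 8 5 11 3 12 1 14-1 14-4 28-13 26-21 23-26"/></g><g data-elev="1050"><path d="M263 385l4 1 1-3-37-23-40-23-19-8-6-1 63 39z"/><path d="M17 344l29-23 14-8 14-5 16-4 44-4 67-12-9-3-38-4-42 0-24 2-19 4-17 6-18 9-17 12"/><path d="M317 17l3 14 7 11 10 7 13 2 17-3 16-6 16-11 15-14"/></g><g data-elev="1100"><path d="M17 334l24-19 26-13 21-6 43-5 8-3-8-1-30 1-30 5-29 12-25 17"/></g>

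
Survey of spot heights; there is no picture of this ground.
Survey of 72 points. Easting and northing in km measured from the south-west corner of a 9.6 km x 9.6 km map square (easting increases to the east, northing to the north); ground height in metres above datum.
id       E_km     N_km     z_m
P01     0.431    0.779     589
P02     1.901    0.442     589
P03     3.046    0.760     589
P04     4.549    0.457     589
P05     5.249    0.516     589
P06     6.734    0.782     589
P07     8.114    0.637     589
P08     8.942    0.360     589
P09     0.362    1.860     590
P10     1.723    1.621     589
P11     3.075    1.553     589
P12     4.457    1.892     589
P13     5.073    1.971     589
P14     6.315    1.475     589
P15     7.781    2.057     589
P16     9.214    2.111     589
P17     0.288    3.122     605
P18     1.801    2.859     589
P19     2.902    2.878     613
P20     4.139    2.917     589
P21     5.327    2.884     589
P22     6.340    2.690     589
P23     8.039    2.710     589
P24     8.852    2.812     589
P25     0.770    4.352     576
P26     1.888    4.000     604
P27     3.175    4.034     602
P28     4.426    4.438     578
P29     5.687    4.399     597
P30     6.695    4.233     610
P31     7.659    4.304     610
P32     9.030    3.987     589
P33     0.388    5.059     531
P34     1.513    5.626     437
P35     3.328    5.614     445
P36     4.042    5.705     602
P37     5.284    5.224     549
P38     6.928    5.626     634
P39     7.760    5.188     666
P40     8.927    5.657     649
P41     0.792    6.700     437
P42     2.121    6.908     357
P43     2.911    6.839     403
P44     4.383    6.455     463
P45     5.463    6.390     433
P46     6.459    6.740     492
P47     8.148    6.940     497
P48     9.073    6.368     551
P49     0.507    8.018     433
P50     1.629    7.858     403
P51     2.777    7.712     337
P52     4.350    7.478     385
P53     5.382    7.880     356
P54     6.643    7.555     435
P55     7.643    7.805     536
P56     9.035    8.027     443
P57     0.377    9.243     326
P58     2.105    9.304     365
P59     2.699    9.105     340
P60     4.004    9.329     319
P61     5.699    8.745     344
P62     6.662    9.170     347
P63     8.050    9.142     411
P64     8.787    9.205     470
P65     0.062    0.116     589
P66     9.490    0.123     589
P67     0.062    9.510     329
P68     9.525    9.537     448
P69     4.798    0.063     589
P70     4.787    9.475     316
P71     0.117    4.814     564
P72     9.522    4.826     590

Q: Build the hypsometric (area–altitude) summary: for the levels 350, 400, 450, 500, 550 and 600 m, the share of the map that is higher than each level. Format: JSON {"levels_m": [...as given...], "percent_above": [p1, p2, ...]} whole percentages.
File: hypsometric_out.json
{"levels_m": [350, 400, 450, 500, 550, 600], "percent_above": [91, 82, 71, 64, 59, 12]}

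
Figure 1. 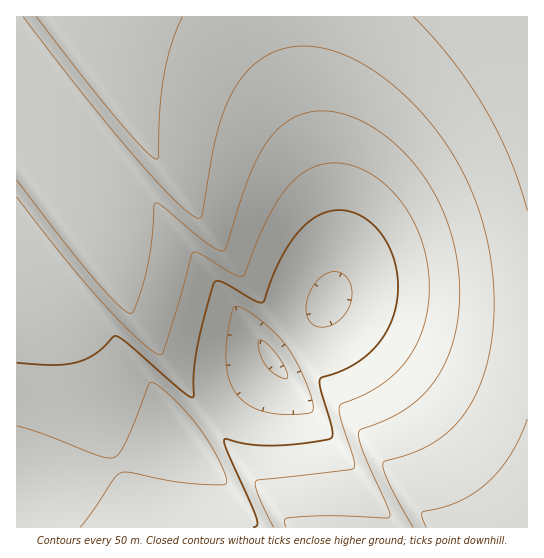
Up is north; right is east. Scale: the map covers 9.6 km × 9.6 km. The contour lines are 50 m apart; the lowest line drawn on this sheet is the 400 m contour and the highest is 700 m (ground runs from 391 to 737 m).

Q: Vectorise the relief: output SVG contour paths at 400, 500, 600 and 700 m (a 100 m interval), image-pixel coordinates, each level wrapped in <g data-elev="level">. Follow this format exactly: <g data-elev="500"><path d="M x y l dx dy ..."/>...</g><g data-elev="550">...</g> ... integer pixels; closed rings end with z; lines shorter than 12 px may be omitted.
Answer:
<g data-elev="400"><path d="M283 378l-10-5-9-10-5-14-1-7 1-2 4 1 7 6 12 15 6 13-1 3z"/></g><g data-elev="500"><path d="M17 363l37 2 23-3 17-7 9-8 10-10 4-1 13 9 52 46 11 6 1-2 0-25 3-23 8-34 10-31 3-1 5 2 30 17 9 3 3-3 9-26 11-23 12-17 12-12 13-8 15-4 14 2 15 7 9 8 8 10 7 12 5 13 2 13 1 15-2 15-3 13-11 20-15 17-18 12-27 10-2 2 1 11 11 39 1 5-2 4-26 5-32 3-23-2-26-5 3 12 29 67 1 7-4 2"/></g><g data-elev="600"><path d="M17 180l78 100 24 26 8 6 4 1 3-3 5-13 8-30 5-26 3-38 2 0 5 3 48 39 9 5 6 0 20-63 13-30 16-24 9-9 11-7 15-5 14-1 16 2 16 5 18 9 16 11 15 15 14 15 20 31 13 35 8 37 0 38-3 22-7 22-8 18-11 16-13 14-15 10-43 20 0 7 3 11 25 57 3 11-4 1-60-2-36 2-5 2 1 7"/></g><g data-elev="700"><path d="M527 419l-14 31-18 25-15 14-17 10-17 7-24 6 0 5 4 10"/><path d="M36 17l83 105 26 28 12 9 1-2 2-47 4-36 8-31 10-26"/><path d="M413 17l39 44 33 48 25 49 17 53"/></g>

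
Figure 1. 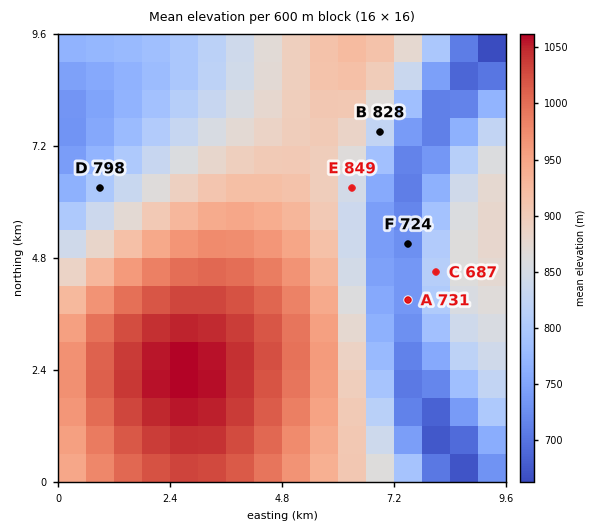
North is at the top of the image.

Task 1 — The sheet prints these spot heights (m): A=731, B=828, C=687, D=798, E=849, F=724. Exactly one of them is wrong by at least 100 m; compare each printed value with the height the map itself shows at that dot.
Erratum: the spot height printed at C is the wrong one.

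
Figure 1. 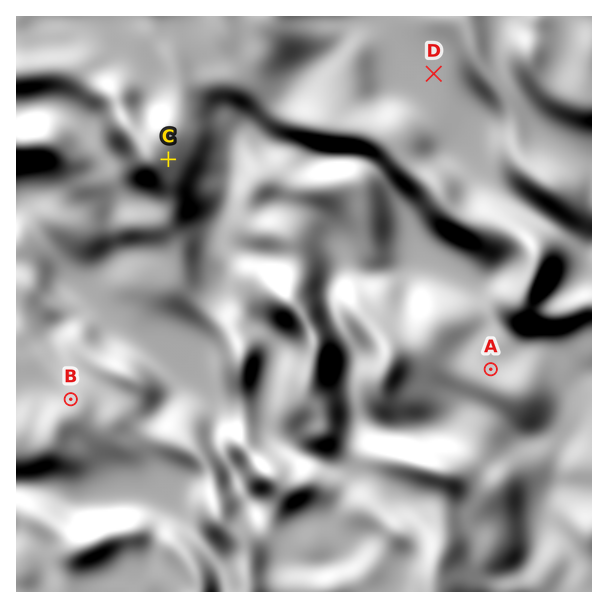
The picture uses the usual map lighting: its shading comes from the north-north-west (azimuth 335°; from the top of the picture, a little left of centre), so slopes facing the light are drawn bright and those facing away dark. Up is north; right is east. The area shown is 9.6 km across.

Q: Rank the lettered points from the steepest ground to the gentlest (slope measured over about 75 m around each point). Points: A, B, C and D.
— C A B D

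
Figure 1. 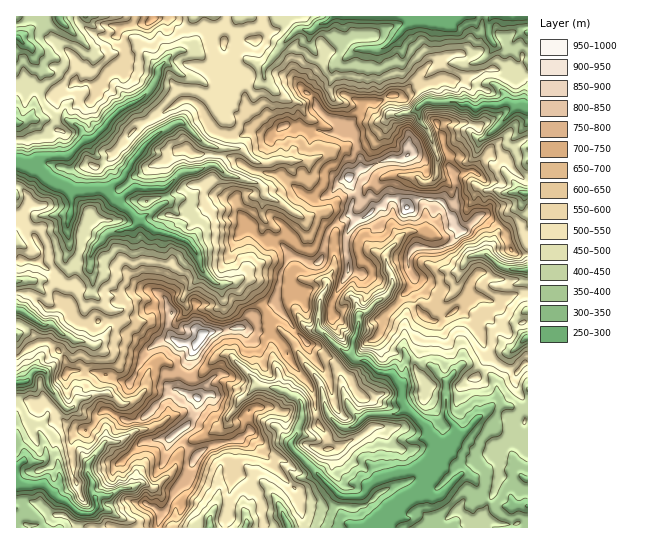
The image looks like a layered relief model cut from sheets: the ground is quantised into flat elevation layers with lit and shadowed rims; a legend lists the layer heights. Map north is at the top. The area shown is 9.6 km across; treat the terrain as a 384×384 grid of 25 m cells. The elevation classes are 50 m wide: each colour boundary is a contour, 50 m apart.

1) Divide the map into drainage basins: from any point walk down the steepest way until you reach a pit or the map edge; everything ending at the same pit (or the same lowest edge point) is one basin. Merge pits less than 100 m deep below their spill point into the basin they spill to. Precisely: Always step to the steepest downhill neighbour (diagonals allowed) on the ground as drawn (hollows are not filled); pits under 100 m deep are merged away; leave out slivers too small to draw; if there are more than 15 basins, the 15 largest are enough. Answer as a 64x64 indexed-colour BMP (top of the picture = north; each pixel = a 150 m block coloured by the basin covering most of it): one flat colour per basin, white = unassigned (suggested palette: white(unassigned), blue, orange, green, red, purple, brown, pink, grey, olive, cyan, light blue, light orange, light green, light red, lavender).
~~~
<image width="64" height="64" href="data:image/bmp;base64,Qk12CAAAAAAAAHYAAAAoAAAAQAAAAEAAAAABAAQAAAAAAAAIAAATCwAAEwsAABAAAAAAAAAA////ALR3HwAOf/8ALKAsACgn1gC9Z5QAS1aMAMJ34wB/f38AIr28AM++FwDox64AeLv/AIrfmACWmP8A1bDFAERERERERERERBG7u7sAAA3d3RERERERERERERERERERREREREREREREEbu7uwAADd3dERERERERERERERERERFERERERERERERLu7u7AAAN3dEREREREREREREREREREUREREREREREREu7u7uwAA3d0RERERERERERERERERERRERERERERERERLu7u7AA3d3RERERERERERERERERERFERERERERERERES7u7sA3d3REREREREREREREREREREURERERERERERERLu7uw3d3RERERERERERERERERERERRERERERERERERES7u73d3dERERERERERERERERERERFERERERERERERERLu7vd3dEREREREREREREREREREREUREREREREREREREG7u93dERERERERERERERERERERERREREREREREREREERG73RERERERERERERERERERERERFEREREREREREREEREREREREREREREREREREREREREREURERESERERERERBERERERERERERERERERERERERERERREREiIhEREREREQRERERERERERERERERERERERERERFEREiIiIRERERERBEREREREREREREREREREREREREREUREiIiIhEREREREQRERERERERERERERERERERERERERiIiIiIiEREREREQRERERERERERERERERERERERERERGIiIiIiIREREREEREREREREREREREREREREREREREREYiIiIiIhEdERERBERERERERERERERERERERERERERERiIiIiId3d3REREERERERERERERERERERERERERERERGIiIh3d3d3dEREQRERERERERERERERERERERERERHMzIiIiHd3d3d3REREERERERERERERERERERERERERHMzMd4iHd3d3d3d0REQREREREREREREREREREREREREczMx3d3d3d3d3d3d0IiEREREREREREREREREREREREczMzHd3d3d3d3d3d3IiIhERERERERERERERERERERERzMzMd3d3d3d3d3d3ciIiIiIRERERERERERERERERERzMzMx3d3dyIiIiJ3dyIiIiIiERERERERERERERFmYRzMzMzHd3B3IiIiIiJ3IiIiIiIiERERERERERERFmZmzMzMzMd3AAIiIiIiIiIiIiIiIiIhEREREREREREWZmZszGzMwAAAIiIiIiIiIiIiIiIiIiIREREREREREWZmZmZmZmZgAAAiIiIiIiIiIiIiIiIiIhERERERERERZmZmZmZmZmAAACIiIiIiIiIiIiIiIiIiEREREREREREWZmZmZmZmYAACIiIiIiIiIiIiIiIiIiIREREREREREWZmZmZmZmZiIiIiIiIiIiIiIiIiIiIiIiESIRERERERZmZmZmZmZmIiIiIiIiIiIiIiIiIiIiIiIiIhERERERFmZmZmZmZjMiIiIiIiIiIiIiIiIiIiIiIiIiIRERERERERFmZmZmMyIiIiIiIiIiIiIiIiIiIiIiIiIhERERERERERZmZmMzIiIiIiIiIiIiIiIiIiIiIiIiIiERERERERERGmZmaqoiIiIiIiIiIiIiIiIiIiIiIiIiIiEREREREREapmqqqiIiIiIiIiIiIiIiIiIiIiIiIiIiIhERERERERqqqqqqIiIiIiIiIiIiIiIiIiIiIiIiIiIiERERERERGqqqqqoiIiIiIiIiIiIiIiIiIiIiIiIREiIREREREREaqqqqqiIiIiIiIiIiIiIiIiIiIiIiIRERIhERERERERqqqqqqIiIiIiIiIiIiIiIiIiIiIiIRERERERERERERGqqqqqoiIiIiIiIiIiIiIiIiIiIiIREREREREREREREVqqqqVSIiIiIiIiIiIiIiIiIiIiIiERERERVREREVVVVVqqpVIiIiIiIiIiIiIiIiIiIiIiIRERERFVVVUVVVVVVaVVUiIiIiIiIiIiIiIiIiIiIiIhEREREVVVVVVVVVVVVVVS8iIiIiIiIiIiIiIiIiIiIhEREREVVVVVVVVVVVVVVV///yIiIiIiIiIiIiIiIiIiERERMxVVVVVVVVVVVVVVX///IiIiIiIiIiIiIiIiIzMzMzMzNVVVVVVVVVVVVVVf//8iIiIiIiIiIiIiIiIzMzMzMzMzVVVVVVVVVVVVVV///yIiIiIiIiIiIiIiIjMzMzMzMzNVVVVVVVVVVVVVX///IiIiIiIiIiIiIiIiMzMzMzMzMzM1VVVVVVVVVVVf/5kiIiIiIiIiIiIiIiIzMzMzMzMzMzMzNVVVVVVVVVmZmZki7iIiIiIiIiIiIjMzMzMzMzMzMzMzNVVVVVVVWZmZmZ7uIiIiIiIiIiIiMzMzMzMzMzMzMzMzMzNVVVM5mZmZnu7uIiIiIiIiIiMzMzMzMzMzMzMzMzMzMzMzMzmZmZnu7u7iIiIiIiIiMzMzMzMzMzMzMzMzMzMzMzMzOZmZme7u7uIiIiIiIiMzMzMzMzMzMzMzMzMzMzMzMzM5mZnu7u7uIiIiIiIiIzMzMzMzMzMzMzMzMzMzMzMzMzmZnu7u7pkiIiIiIiIjMzMzMzMzMzMzMzMzMzMzMzMzOZme7u6ZmSIiIiIiIiMzMzMzMzMzMzMzMzMzMzMzMzM5me7u6ZmZmZkiIiIiIzMzMzMzMzMzMzMzMzMzMzMzMz"/>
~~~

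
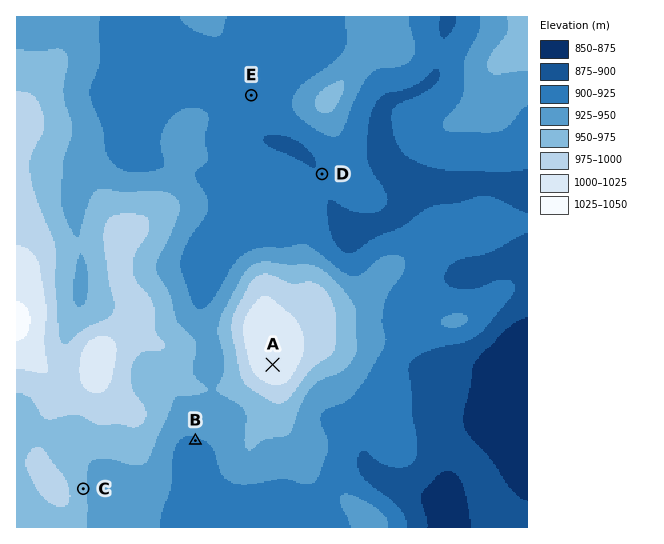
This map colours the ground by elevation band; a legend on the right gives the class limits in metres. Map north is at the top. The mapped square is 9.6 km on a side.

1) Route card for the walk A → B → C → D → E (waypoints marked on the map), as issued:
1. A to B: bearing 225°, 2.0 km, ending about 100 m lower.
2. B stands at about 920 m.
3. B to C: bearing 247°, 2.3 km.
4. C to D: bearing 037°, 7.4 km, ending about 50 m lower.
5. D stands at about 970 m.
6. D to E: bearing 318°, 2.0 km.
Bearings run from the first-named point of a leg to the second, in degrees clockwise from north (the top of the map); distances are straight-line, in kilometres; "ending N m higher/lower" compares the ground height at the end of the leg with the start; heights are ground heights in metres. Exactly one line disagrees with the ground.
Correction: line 5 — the height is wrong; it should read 900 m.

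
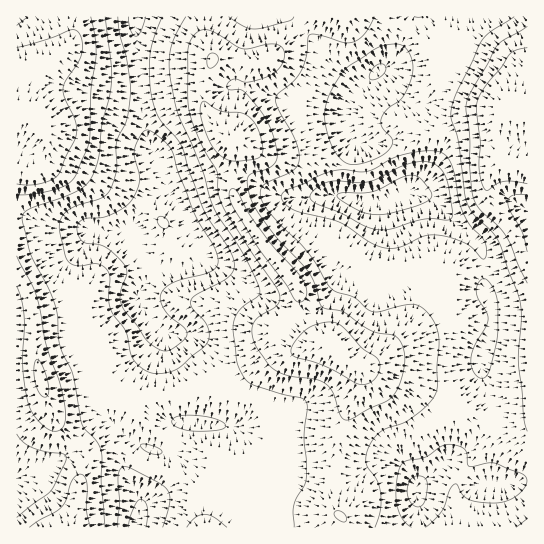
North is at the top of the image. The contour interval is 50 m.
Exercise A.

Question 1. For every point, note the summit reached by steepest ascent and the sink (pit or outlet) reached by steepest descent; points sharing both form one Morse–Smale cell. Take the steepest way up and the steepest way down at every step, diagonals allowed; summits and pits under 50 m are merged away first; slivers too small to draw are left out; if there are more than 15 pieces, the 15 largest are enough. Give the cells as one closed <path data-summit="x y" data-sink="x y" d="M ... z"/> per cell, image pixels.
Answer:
<path data-summit="231 139" data-sink="401 194" d="M234 140l1 14-3 15 1 26 10 19 21 32 32 37 4 12-1 18 10 20 10 7 8 1 14 16 14 10 18 4 9 5 39 13 34 22 35 9 2-13-8-21-3-27 11-29 1-16-9-25 0-31-5-15-24-19-22-25-6-3-22-4-27 11-15 0-10-3-6-3 2-30-40-10-40-1z"/><path data-summit="231 139" data-sink="138 302" d="M203 16l-67 1 5 92 7 30 13 26 7 26 11 15 12 25 12 18 0 10-5 5-31 7-14 6-10 9-6 9 3 11 15 19 10 8 2 24 10 36 54-9 43-28 54-14-11-3-12-12-6-14 1-18-4-12-32-37-21-32-10-19-1-26 3-26-23-22-7-12-2-11 1-16 8-20-1-9-6-11z"/><path data-summit="231 139" data-sink="137 526" d="M329 343l-8 0-31 10-16 3-43 28-54 9 2 25 6 4-8 4-8 20-4 5-7 1-16-5-6 6-8 14 0 11 12 21 0 14-4 14 209 1-1-9-9-12-2-29 4-12 2-33 18-42 3-17-9-10-11-7z"/><path data-summit="507 109" data-sink="401 194" d="M527 16l-112 0-7 15 22 13 13 12 19 4 27 15 10 10 8 24-13 7-24 3-19 5-44 20-34 21-8 3-15-1-3 14 0 16 16 6 20-2 22-9 22 4 6 3 22 25 24 19 5 15 0 31 9 25-1 16-11 29 0 14 4 18 7 16-1 14 11 3 19 0 7-3 0-154-7-10-4-16-5-11-20-24-4-8-1-11 5-17 9-9 27 6z"/><path data-summit="35 115" data-sink="138 302" d="M135 16l-62 0-1 23-3 7-7 7-36 15-5 5-5 36 13 3 12 9 6 9 0 20-4 12-6 7-14 2-7-2 1 46 32 10 29 2 15 4 25 0 11-3 6-6 8-15 8-8 8-4 10-1-10-36-8-11-8-30z"/><path data-summit="41 378" data-sink="138 302" d="M19 215l-3 0 0 58 5 6 10 23 4 45 6 34 13-1 25-9 11 0 36 22 6-14 20-25 11-20 0-3-8-6-18-24 2-10 6-9 2-8-16-44-6-2-7 3-25 0-15-4-29-2z"/><path data-summit="231 139" data-sink="378 71" d="M369 16l-54 0-6 4-28 29-18 12-12 6-10 16-4 36-5 20 37 17 40 1 40 10 6-26-7-11-3-12 3-15 4-6 27-28 14-8 15-30z"/><path data-summit="231 139" data-sink="417 489" d="M358 367l-3 0 5 7-1 13-22 51 0 28-4 12 0 21 3 12 8 8 2 9 72 0-1-42 29-26 25-12 12-11 8-16-36-10-34-22z"/><path data-summit="507 109" data-sink="378 71" d="M410 32l-3 1-14 28-14 8-27 28-4 6-3 15 3 12 7 11-6 24 2 3 14 0 8-3 34-21 44-20 19-5 24-3 13-7-8-24-10-10-27-15-19-4-13-12z"/><path data-summit="231 139" data-sink="401 194" d="M314 16l-110 1 1 25 7 15 0 5-8 20 0 23 12 21 14 13 2-1 4-12 5-43 7-13 33-21z"/><path data-summit="71 527" data-sink="137 526" d="M111 423l-12 0-5 2-15 16 6 8 2 12-8 22-2 15-5 19 1 11 62 0 2-2 3-27-12-21 0-11 8-14 7-7-13-7z"/><path data-summit="527 527" data-sink="417 489" d="M445 463l-29 26 3 39 109-1-1-46-8 0-10 4-30-1z"/><path data-summit="41 378" data-sink="17 481" d="M30 356l-14 1 1 120 34-12 12-8 14-14 0-3-12-8-8-9-14-34-6-28z"/><path data-summit="71 527" data-sink="17 481" d="M78 441l-15 16-12 8-35 13 1 50 55-1 0-10 5-19 2-15 8-22-2-12z"/><path data-summit="507 109" data-sink="138 302" d="M167 193l-16 6-8 8-14 20 16 40 1 16 17-11 28-5 12-8-2-13-10-15-12-25z"/>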